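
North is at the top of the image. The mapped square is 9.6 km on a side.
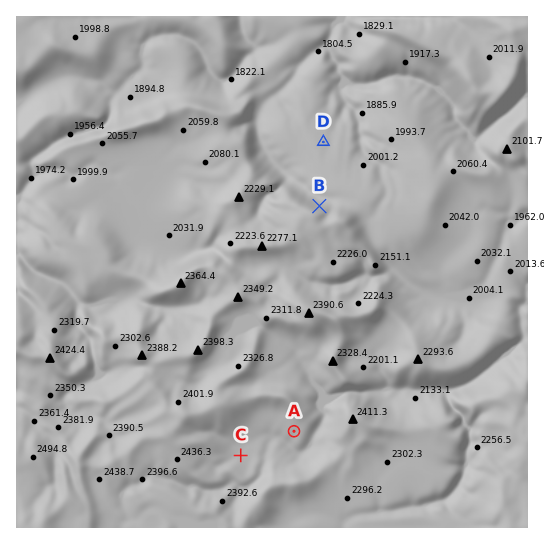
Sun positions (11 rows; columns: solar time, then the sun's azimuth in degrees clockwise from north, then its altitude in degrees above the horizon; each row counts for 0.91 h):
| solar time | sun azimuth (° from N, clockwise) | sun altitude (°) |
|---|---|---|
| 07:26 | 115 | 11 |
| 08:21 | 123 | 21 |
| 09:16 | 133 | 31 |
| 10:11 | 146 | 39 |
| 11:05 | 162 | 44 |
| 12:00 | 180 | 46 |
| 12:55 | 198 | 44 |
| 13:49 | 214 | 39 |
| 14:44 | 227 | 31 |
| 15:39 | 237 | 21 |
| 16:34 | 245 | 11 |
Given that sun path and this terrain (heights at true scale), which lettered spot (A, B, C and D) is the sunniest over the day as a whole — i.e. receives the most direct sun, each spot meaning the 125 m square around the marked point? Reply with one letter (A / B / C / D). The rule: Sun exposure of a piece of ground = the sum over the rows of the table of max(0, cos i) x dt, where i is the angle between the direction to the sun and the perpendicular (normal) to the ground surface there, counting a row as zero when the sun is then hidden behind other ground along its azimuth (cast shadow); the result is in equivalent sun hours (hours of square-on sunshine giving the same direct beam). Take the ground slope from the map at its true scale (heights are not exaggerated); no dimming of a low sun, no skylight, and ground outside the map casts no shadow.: A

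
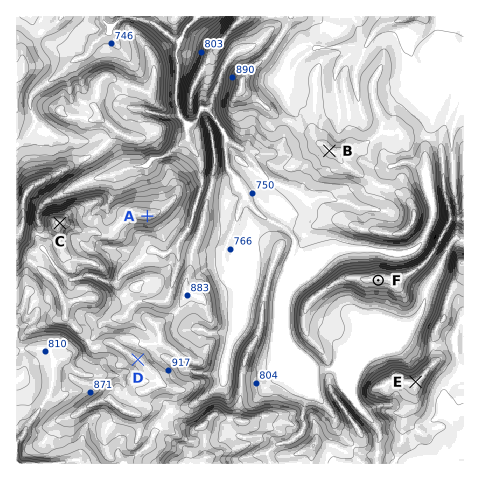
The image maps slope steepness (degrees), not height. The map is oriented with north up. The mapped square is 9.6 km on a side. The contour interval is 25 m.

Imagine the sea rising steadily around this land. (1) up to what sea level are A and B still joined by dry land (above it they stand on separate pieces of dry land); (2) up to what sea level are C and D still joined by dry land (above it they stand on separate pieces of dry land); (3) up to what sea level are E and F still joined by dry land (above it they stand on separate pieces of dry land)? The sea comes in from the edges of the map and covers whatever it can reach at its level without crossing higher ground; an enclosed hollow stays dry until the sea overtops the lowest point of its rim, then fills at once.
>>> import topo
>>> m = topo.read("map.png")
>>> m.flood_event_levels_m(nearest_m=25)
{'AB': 825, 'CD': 925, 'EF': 850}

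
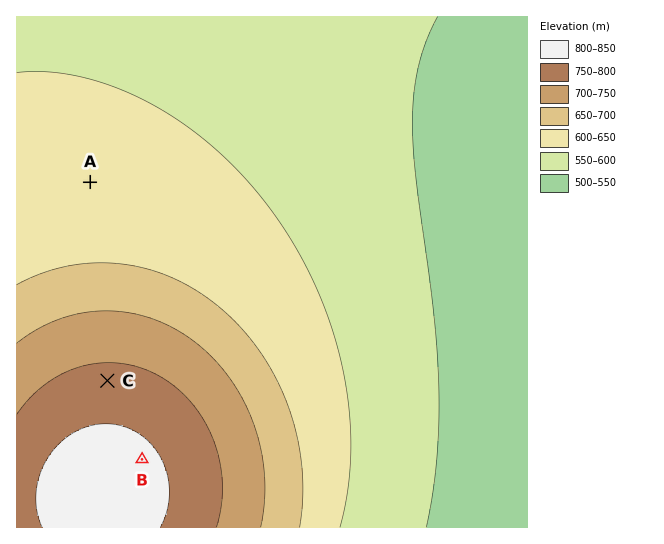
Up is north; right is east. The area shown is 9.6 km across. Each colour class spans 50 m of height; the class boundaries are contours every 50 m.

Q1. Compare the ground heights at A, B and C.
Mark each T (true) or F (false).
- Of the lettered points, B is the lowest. F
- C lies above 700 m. T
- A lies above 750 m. F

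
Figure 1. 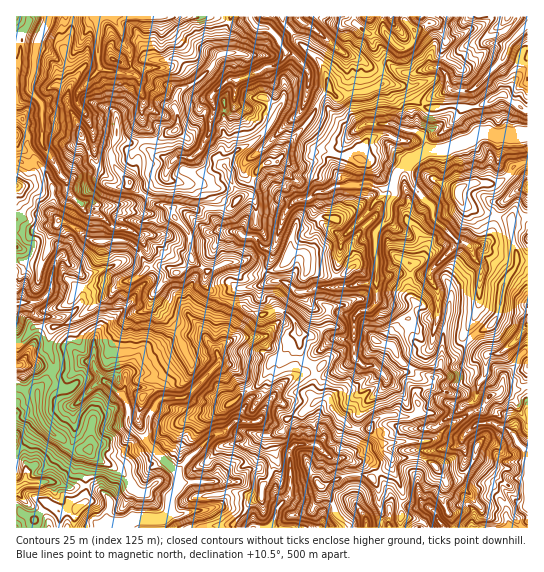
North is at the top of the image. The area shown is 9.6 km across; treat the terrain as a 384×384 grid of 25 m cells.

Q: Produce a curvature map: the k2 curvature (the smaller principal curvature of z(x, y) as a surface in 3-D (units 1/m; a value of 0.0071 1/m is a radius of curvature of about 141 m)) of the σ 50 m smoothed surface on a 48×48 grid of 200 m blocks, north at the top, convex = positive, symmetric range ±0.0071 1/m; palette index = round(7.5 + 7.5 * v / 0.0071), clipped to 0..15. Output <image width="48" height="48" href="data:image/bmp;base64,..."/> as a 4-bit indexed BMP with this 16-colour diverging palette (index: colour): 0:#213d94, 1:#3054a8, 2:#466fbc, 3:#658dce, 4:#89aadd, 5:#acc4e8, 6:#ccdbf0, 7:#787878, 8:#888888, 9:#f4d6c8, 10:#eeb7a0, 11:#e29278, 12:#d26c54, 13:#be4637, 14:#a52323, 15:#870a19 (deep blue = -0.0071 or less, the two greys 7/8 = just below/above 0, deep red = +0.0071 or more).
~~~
<image width="48" height="48" href="data:image/bmp;base64,Qk32BAAAAAAAAHYAAAAoAAAAMAAAADAAAAABAAQAAAAAAIAEAAATCwAAEwsAABAAAAAAAAAAlD0hAKhUMAC8b0YAzo1lAN2qiQDoxKwA8NvMAHh4eACIiIgAyNb0AKC37gB4kuIAVGzSADdGvgAjI6UAGQqHAGllV1VlRDNXd3eEEQISBXoGRXaAVTVWZoZXeHZHVVVCETVmOAhZJnYGVHQglzh1ZUWHd4k1WIY3h1R3eBFVZFJYVGQGVDZmVEdmZWM2h3U0h3d1ZkBnlVVWZYFmhVZldDMzV2VmdlpUIRIjh1B4hYZYV3GHh2VlRFV2dmZ3hzUziGV1RXB3ZXZmZkRpZGZ2hFZnaIdmd2RVF2ZVZXCJUBNVaGZodidkRGdmd4h2djV2QIhnd1AABnZWdDIQElhXUWdohXd4Yzd2dAJFhodWNnd2ZneIYDmHFmeHdXdEJSiHZ2EEM1VmNndoVDIQdwAAJ3d2dYiHFwd3d3gSIYeHVoVHeHeIBGZXRXd2Unh4B0J2VnmAgFNnV2ZWd0d1IAVXVXh2dwiCOWIACHd0JRh4eHZkV0hDeGGYZXh3aHEWNWd4MIZ1d0R3Z3dmNHZnM1FXZVZnZoJlJmd2kgVUd4ZWY0dVBEaHZmVIZARXhkKXZnd3mCJWaId2iEEBeHZWZkVWZmOHdYKHdnd4dyWHhmd1KJB3aGY2Z2QhWHNmZ2N2ZmZnZEI0NHd3YRB6eGVUdWZ3BkdoZmRnZmZnc3VlYleHZpCIZmdidleIcFYjR3ZFeGd3NnZmiCV1Z2B1Z3dRdlaIdVN3dHZiNnZ1Z2d4Z3dzVkUARFaAh2VndiEFd1aFI4dlVnZoVnZFl3eQR4iBd3R4ZUhwWGZ2gGdGOGZDNGEQAAAgeHdhd3N4dnaAljZ4hxV5FlRWdCSIh3dQRGUHl4KId3dwUmUjVWd1ZGd3Y3hYdkiQZndQiHFnd3Z0B2Z1RTZmlUiIhEhodjeAeXeFCTZ2dlVkNXh3ZUd1djZ3IQhniBhgeHaHUAJXdWdVZHd2MBI1hUIQFwdkdANgdSZ4BXhXdnZpd2YBOGd3REVipxaWRZAmAohgSHdmh3ZodxFXZDSFV1iCZ2CVaIgFNJZSiIh1hnZmUQMyJHh3dmaVdlACZ4hxQ2YEaHdCZmdXFHaIhVVmVmVohSZiAFVlQ3BWeWV3ElV3BGh1p2VFZmdlRGSFhTITU1KWeIeHdHZzJVVnZmY5dndzhYdWdViIc1WWV3ZzhZdwdWSHV3YRBYhiSIhmdXiJdVRVVmRih1YFiFKGZld1UId3IndlZ2eHYmRERVV0ZlcHZ4B4ZmZ2kFZncydmd1SIR4Y3VERFVVcFV1F4VDd4ZwhndzNnd3MCIQJTd1VVVJYHdwVoYWInVgZHZ4MHdWZVVXWXR2ZVaGgGYSeIgjeHZQYCRXgVY3Z3aHZ4eHeFeEBCcHd3cVZWQgkJmElgdoaHZ3ZTRDaIZmGHZgZ3gWZ4eEAHhkhwaGd3l3d3AzBoZHFXZ1AgAWZUWIUgBHmAd2d2dTRWCZQWd4JnVpBYN0RGZnRoYAYDeGZFU1YxaHdCZ3JUc3CHF4aGVoh5eGA3hxNXN4ZGVHeCaHRIhVF1N4Vmd2Z3VwaYUGZWV1hThUQ0F4YneENjaHV3d3ZmMRVkB4WFgzlVZXdXUXk0eGVTMzM0VEVTFXYCd4hTYJRpZEZ0ZQ=="/>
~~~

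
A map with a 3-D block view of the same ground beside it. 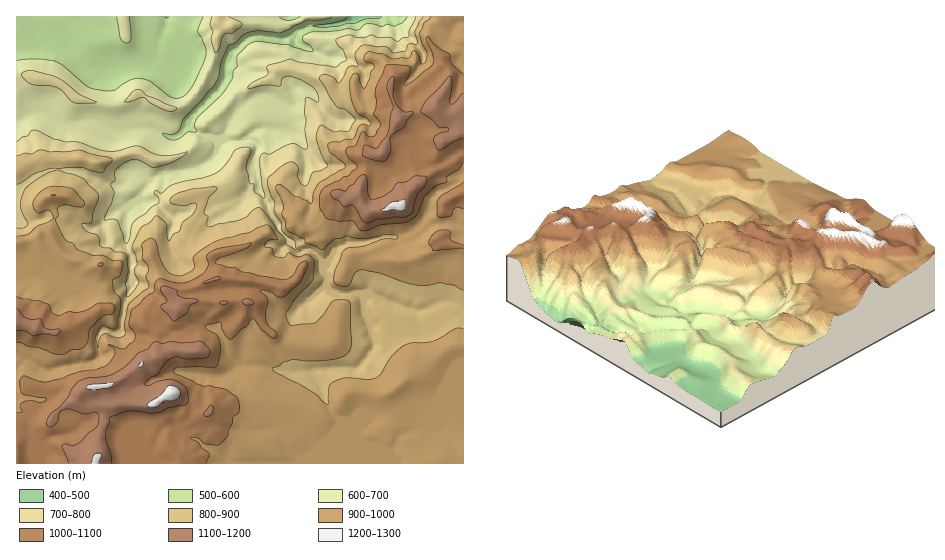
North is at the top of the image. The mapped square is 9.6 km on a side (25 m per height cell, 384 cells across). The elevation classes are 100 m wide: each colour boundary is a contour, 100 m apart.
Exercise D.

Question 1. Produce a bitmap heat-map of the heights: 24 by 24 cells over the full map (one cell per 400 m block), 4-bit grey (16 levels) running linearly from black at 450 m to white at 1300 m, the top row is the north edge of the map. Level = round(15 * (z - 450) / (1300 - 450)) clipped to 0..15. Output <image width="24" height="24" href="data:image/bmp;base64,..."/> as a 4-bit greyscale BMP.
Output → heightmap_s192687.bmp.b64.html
<image width="24" height="24" href="data:image/bmp;base64,Qk2WAQAAAAAAAHYAAAAoAAAAGAAAABgAAAABAAQAAAAAACABAAATCwAAEwsAABAAAAAAAAAAAAAAABEREQAiIiIAMzMzAERERABVVVUAZmZmAHd3dwCIiIgAmZmZAKqqqgC7u7sAzMzMAN3d3QDu7u4A////AKq826q6mZmIiIiJmaq7yqqqqpmYiIiIiKu7y7urupmZiIiIiKq8zM3bupmYiZmYiKqrzcy6mZiIiIiZmJmZmsy7qYiIiHiZmKqqmavMuZmZmHeIicu6mLu6qqqIiHd3eKqZqKvLu7qHiHd3d5mZl3q7u6qoeHeIiJmZmHiIqpmZeIiZmZmYdnh3mph3eImZqXmHVWdnd4h5mZmZmXiHVEVmZmaJq83KmmiXZERmZlaHrMvMqmZmZERERkZ2ebu7umZnZVRENEVVaby7ulVEMzMzMzRFd6u7vDMzMzMzQ0REVorLzENEREQzNEREV5q7zERDIjIjM0RFZ4q6uzMiIiIiQjRURXmZqiIiIiIiQzMjRWZXmSIiIyESRUMyIiM2mQ=="/>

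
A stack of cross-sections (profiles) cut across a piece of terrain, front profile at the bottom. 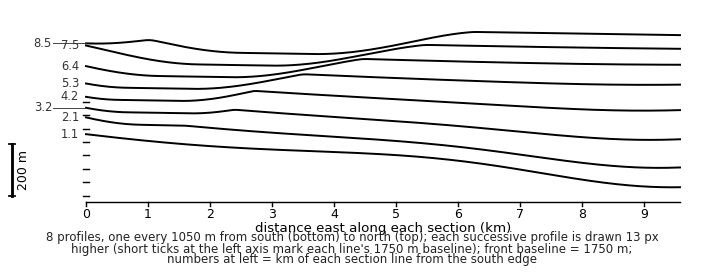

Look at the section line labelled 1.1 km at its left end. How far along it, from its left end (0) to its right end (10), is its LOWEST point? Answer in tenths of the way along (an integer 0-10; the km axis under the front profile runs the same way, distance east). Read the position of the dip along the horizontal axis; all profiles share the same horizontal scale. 10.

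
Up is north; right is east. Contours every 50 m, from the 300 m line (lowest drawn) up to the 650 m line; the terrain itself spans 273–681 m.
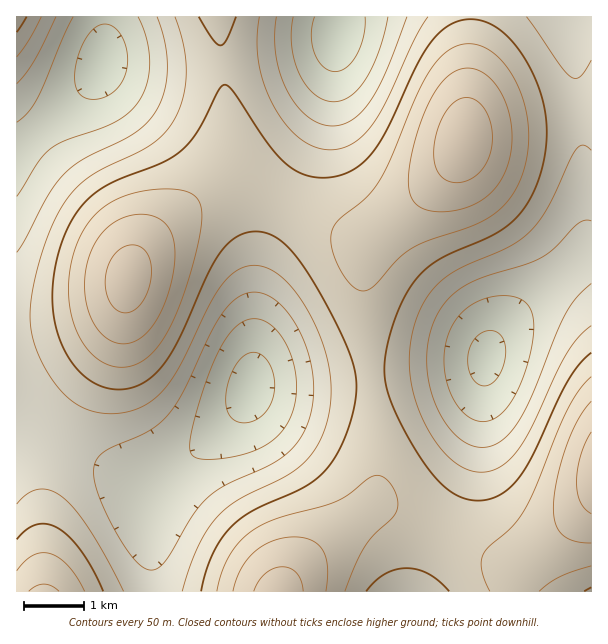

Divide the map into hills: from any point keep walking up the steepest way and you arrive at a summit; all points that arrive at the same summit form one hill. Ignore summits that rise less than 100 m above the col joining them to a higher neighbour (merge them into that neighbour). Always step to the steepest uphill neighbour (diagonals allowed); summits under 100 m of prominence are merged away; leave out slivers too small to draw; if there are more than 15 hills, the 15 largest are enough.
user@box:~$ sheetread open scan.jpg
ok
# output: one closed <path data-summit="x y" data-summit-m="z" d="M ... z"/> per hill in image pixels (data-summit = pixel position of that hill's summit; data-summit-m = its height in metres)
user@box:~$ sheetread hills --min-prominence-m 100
<path data-summit="464 140" data-summit-m="681" d="M591 16l-487 1-1 45 38 5 62 0 66-7 43-10 18-7 7-5-6 48-11 37-12 27-36 68-12 39-4 31-4 98 21-2 42 0 57-5 83-9 27-6 18-34 30-29 31-25 18-18 5-4 8 0z"/><path data-summit="128 279" data-summit-m="671" d="M336 37l-6 6-18 7-25 6-65 10-81 1-39-5-5 13-11 14-70 63 1 281 13 0 24 7 101 50 15-16 43-36 23-24 14-21 3-15 3-90 9-49 7-21 36-68 12-27 11-37z"/><path data-summit="278 591" data-summit-m="672" d="M485 361l-12 6-71 9-87 8-61 1-4 4-4 13-10 12-23 24-43 36-13 12-6 11-1 43 2 51 264 1 10-26 31-62 15-39 9-45z"/><path data-summit="591 473" data-summit-m="678" d="M591 254l-7 0-5 4-18 18-31 25-30 29-7 11-7 19-5 60-9 45-15 39-31 62-9 26 175-1z"/><path data-summit="44 591" data-summit-m="609" d="M30 433l-14 1 0 157 136 1-2-86 4-15-89-46z"/><path data-summit="17 17" data-summit-m="530" d="M104 16l-88 1 1 134 54-47 26-29 6-13 1-11z"/>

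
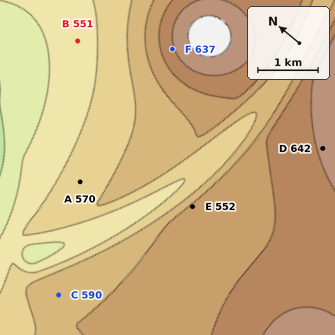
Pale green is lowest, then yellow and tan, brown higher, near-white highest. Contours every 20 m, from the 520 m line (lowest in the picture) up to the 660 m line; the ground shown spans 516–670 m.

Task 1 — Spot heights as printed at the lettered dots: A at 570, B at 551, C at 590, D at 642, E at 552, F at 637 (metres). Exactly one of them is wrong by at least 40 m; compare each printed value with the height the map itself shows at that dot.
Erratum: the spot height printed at E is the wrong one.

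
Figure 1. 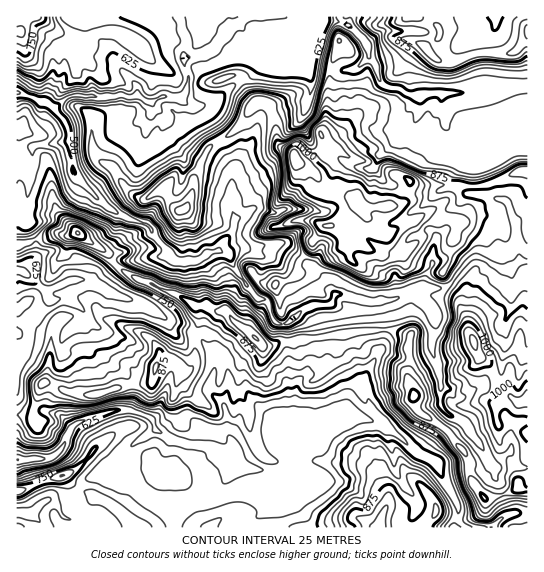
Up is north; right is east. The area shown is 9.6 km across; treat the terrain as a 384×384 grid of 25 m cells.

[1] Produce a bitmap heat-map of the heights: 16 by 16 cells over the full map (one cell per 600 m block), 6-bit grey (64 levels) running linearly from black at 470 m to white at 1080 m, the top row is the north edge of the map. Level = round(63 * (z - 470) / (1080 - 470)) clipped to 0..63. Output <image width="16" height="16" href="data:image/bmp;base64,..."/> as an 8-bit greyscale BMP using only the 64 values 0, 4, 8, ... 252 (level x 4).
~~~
<image width="16" height="16" href="data:image/bmp;base64,Qk02BQAAAAAAADYEAAAoAAAAEAAAABAAAAABAAgAAAAAAAABAAATCwAAEwsAAAABAAAAAAAAAAAAAAEBAQACAgIAAwMDAAQEBAAFBQUABgYGAAcHBwAICAgACQkJAAoKCgALCwsADAwMAA0NDQAODg4ADw8PABAQEAAREREAEhISABMTEwAUFBQAFRUVABYWFgAXFxcAGBgYABkZGQAaGhoAGxsbABwcHAAdHR0AHh4eAB8fHwAgICAAISEhACIiIgAjIyMAJCQkACUlJQAmJiYAJycnACgoKAApKSkAKioqACsrKwAsLCwALS0tAC4uLgAvLy8AMDAwADExMQAyMjIAMzMzADQ0NAA1NTUANjY2ADc3NwA4ODgAOTk5ADo6OgA7OzsAPDw8AD09PQA+Pj4APz8/AEBAQABBQUEAQkJCAENDQwBEREQARUVFAEZGRgBHR0cASEhIAElJSQBKSkoAS0tLAExMTABNTU0ATk5OAE9PTwBQUFAAUVFRAFJSUgBTU1MAVFRUAFVVVQBWVlYAV1dXAFhYWABZWVkAWlpaAFtbWwBcXFwAXV1dAF5eXgBfX18AYGBgAGFhYQBiYmIAY2NjAGRkZABlZWUAZmZmAGdnZwBoaGgAaWlpAGpqagBra2sAbGxsAG1tbQBubm4Ab29vAHBwcABxcXEAcnJyAHNzcwB0dHQAdXV1AHZ2dgB3d3cAeHh4AHl5eQB6enoAe3t7AHx8fAB9fX0Afn5+AH9/fwCAgIAAgYGBAIKCggCDg4MAhISEAIWFhQCGhoYAh4eHAIiIiACJiYkAioqKAIuLiwCMjIwAjY2NAI6OjgCPj48AkJCQAJGRkQCSkpIAk5OTAJSUlACVlZUAlpaWAJeXlwCYmJgAmZmZAJqamgCbm5sAnJycAJ2dnQCenp4An5+fAKCgoAChoaEAoqKiAKOjowCkpKQApaWlAKampgCnp6cAqKioAKmpqQCqqqoAq6urAKysrACtra0Arq6uAK+vrwCwsLAAsbGxALKysgCzs7MAtLS0ALW1tQC2trYAt7e3ALi4uAC5ubkAurq6ALu7uwC8vLwAvb29AL6+vgC/v78AwMDAAMHBwQDCwsIAw8PDAMTExADFxcUAxsbGAMfHxwDIyMgAycnJAMrKygDLy8sAzMzMAM3NzQDOzs4Az8/PANDQ0ADR0dEA0tLSANPT0wDU1NQA1dXVANbW1gDX19cA2NjYANnZ2QDa2toA29vbANzc3ADd3d0A3t7eAN/f3wDg4OAA4eHhAOLi4gDj4+MA5OTkAOXl5QDm5uYA5+fnAOjo6ADp6ekA6urqAOvr6wDs7OwA7e3tAO7u7gDv7+8A8PDwAPHx8QDy8vIA8/PzAPT09AD19fUA9vb2APf39wD4+PgA+fn5APr6+gD7+/sA/Pz8AP39/QD+/v4A////AFhgaGhgYGRgYHCgtKiUsLBgcGBcYFxUWFhcgJyYiMjQQEBoXFhYVGBcXHiAeKS8zHBcVFhgbGhoXFxgdLi4yNx0iJCQnJB8hHx8cJTMrNDYWGx0hJyQiKyclJCUsLDgwFRcYGxskKyceISQkJikyLBITFRsgHx4dJCAiJSMnKiYTGh8bEA8RGSArNjQuKyYlEiAZEBYeFBonNDg4My8rKA8PCRchIhYYLTc4NjQsKSkNCBESFBwaHDM1MComIiAlDAYRDg0RGiAjKyojICAgIAYJDAsLDRIdGRwkIR4eHiAWEhIQEQ0QEA8WHR4nKycnHhUSEg8ODQ4PERskLS0rLQ="/>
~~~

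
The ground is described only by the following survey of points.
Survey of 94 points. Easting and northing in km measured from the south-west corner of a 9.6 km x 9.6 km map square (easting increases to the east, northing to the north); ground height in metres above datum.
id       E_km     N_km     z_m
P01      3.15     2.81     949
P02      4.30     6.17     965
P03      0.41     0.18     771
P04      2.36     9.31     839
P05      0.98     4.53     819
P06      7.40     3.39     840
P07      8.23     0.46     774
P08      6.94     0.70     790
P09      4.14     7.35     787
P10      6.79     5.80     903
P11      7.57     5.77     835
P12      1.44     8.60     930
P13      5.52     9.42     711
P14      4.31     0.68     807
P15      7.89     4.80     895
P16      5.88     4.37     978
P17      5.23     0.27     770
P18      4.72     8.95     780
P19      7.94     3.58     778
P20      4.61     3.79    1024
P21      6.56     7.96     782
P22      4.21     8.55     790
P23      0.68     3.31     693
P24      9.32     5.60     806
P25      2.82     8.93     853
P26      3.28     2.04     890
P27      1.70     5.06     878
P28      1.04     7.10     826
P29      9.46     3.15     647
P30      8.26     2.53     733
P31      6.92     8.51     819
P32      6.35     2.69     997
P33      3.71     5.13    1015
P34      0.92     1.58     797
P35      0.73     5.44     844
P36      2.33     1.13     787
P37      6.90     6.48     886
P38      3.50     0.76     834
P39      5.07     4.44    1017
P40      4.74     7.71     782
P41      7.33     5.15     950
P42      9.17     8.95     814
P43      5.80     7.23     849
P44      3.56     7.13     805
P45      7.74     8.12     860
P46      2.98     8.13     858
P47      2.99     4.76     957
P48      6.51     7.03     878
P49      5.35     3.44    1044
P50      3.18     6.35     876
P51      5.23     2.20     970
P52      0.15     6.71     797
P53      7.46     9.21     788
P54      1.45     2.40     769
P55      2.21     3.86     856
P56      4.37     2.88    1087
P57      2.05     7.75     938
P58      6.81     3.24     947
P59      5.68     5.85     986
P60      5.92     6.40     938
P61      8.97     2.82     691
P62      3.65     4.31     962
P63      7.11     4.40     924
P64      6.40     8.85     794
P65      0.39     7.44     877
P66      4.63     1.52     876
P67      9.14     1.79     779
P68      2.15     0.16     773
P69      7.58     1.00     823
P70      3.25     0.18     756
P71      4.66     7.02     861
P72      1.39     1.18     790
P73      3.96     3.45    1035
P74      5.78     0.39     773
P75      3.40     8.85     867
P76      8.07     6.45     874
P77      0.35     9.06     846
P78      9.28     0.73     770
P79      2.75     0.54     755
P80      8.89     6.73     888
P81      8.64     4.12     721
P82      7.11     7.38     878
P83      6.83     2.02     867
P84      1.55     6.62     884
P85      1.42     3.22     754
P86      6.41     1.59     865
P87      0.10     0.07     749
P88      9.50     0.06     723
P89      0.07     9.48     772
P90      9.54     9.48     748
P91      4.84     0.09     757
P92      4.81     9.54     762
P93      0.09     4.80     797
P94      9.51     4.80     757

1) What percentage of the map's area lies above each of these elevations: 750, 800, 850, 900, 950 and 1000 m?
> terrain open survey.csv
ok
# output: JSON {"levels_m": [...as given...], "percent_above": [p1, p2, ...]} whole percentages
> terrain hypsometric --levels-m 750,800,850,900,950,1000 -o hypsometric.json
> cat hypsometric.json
{"levels_m": [750, 800, 850, 900, 950, 1000], "percent_above": [91, 69, 50, 28, 17, 8]}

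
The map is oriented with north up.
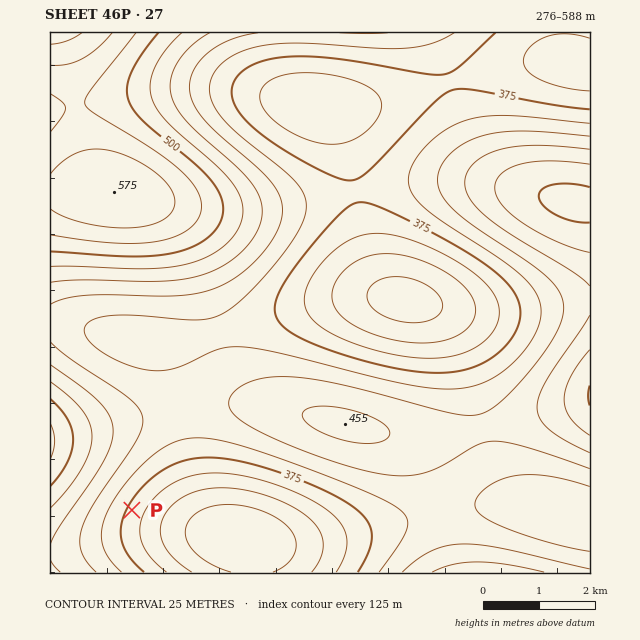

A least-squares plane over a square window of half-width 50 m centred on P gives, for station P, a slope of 5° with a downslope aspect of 116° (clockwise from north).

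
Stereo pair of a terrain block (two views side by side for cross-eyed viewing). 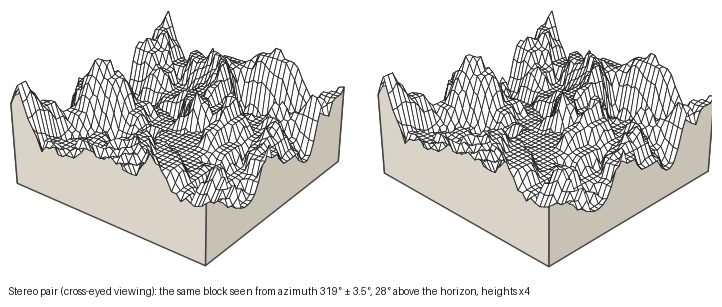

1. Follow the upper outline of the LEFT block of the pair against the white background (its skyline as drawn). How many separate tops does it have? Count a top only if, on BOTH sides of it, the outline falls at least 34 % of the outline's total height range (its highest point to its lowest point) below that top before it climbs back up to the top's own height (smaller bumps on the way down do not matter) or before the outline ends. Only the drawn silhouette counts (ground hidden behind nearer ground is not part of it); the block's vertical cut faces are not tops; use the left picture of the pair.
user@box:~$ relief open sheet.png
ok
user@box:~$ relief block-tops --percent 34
1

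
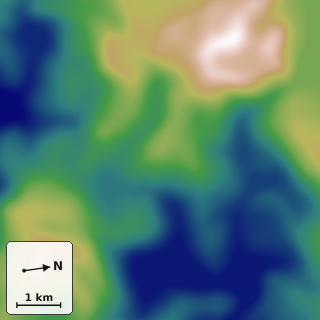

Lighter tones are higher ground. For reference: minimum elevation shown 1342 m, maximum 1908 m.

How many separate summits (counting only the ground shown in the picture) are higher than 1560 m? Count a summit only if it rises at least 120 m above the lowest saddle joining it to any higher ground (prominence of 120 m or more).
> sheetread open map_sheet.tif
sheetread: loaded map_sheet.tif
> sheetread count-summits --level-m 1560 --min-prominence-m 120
1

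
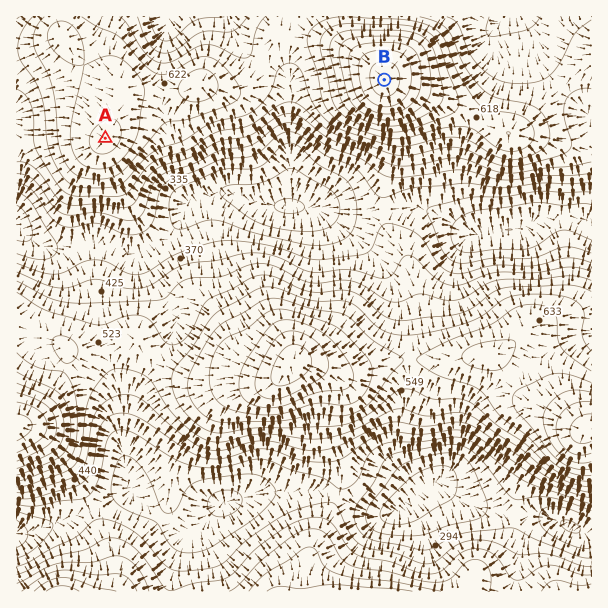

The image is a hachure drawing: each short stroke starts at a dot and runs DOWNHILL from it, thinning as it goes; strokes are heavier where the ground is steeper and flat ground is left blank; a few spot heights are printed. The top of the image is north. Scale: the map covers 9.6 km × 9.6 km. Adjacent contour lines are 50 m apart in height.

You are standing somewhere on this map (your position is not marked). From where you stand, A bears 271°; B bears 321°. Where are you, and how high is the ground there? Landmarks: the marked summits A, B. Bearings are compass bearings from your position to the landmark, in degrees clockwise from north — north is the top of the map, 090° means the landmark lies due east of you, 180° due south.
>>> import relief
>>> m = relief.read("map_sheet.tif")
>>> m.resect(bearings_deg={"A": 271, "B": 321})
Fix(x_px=436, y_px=144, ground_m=520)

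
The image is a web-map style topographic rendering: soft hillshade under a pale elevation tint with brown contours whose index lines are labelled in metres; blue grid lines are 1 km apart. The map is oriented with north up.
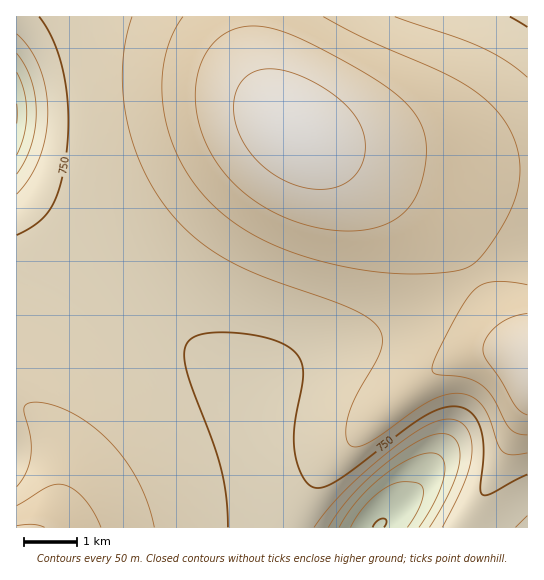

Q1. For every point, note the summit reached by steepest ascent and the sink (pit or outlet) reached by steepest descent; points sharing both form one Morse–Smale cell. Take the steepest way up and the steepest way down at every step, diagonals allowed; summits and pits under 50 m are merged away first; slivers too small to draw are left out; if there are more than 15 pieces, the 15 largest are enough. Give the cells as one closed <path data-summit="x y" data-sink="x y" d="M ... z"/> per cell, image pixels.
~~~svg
<path data-summit="295 130" data-sink="17 114" d="M250 16l-234 1 0 173 32 29 62 65 12 9 37-40 66-66 48-44 16-12 6-2-20-22-14-25-8-28z"/><path data-summit="527 362" data-sink="379 526" d="M475 276l-74 48-28 12-75 25-29 16-12 12-1 38 7 43 12 39 6 13 6 6 241-1 0-176-17-16-8-10z"/><path data-summit="295 130" data-sink="379 526" d="M295 129l-6 2-16 12-48 44-66 66-36 40 4 6 31 24 83 54 14 15 14-15 10-6 39-18 77-26 80-50-20-36-28-29z"/><path data-summit="295 130" data-sink="527 17" d="M527 16l-276 0 0 18 4 27 6 21 11 21 15 19 27 21 113 69 24 23 26 41 20-11 31-10z"/><path data-summit="27 527" data-sink="379 526" d="M122 293l-41 56-24 45-5 16 0 19 5 14 1 9-3-11-10-16-15-16-9-5-5 1 0 122 270 1-11-19-12-39-7-43-1-37-14-13-83-54z"/><path data-summit="27 527" data-sink="17 114" d="M17 191l-1 212 14 6 15 16 12 23 0-5-5-14 0-19 5-16 24-45 20-30 20-24 0-2-11-9-54-57z"/><path data-summit="527 362" data-sink="527 17" d="M527 256l-30 9-21 12 27 48 8 10 16 16z"/>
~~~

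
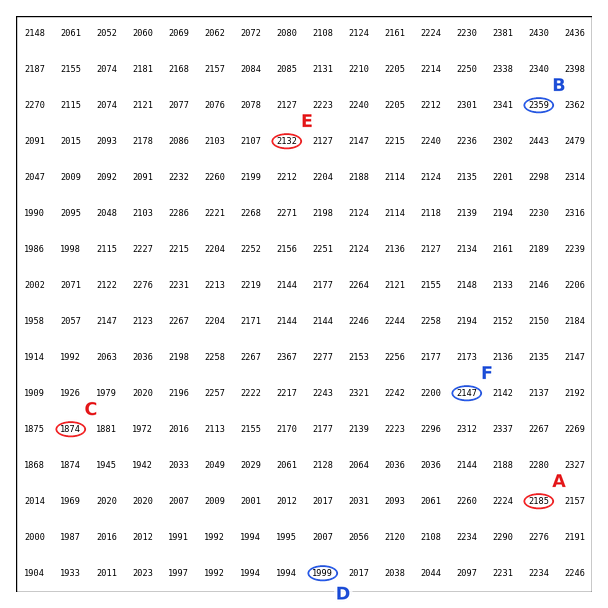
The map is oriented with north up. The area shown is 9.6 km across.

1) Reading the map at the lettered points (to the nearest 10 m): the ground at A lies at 2190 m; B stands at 2360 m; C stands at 1870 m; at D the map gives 2000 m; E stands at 2130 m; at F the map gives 2150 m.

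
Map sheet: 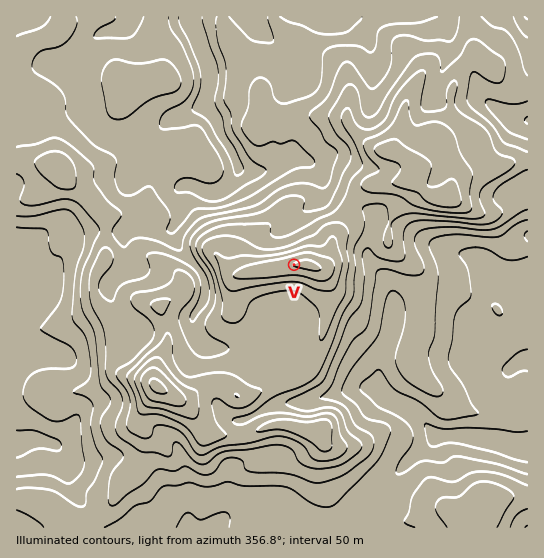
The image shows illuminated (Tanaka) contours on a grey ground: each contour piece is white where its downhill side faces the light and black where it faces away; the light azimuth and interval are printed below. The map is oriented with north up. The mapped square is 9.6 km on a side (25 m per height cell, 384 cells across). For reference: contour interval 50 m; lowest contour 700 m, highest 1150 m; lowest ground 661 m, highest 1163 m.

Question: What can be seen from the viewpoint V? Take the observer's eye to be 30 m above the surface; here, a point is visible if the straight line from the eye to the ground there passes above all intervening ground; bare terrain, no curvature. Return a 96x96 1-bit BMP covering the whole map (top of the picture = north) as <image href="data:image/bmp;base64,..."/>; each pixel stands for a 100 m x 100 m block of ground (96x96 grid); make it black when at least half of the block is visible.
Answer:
<image width="96" height="96" href="data:image/bmp;base64,Qk2+BAAAAAAAAD4AAAAoAAAAYAAAAGAAAAABAAEAAAAAAIAEAAATCwAAEwsAAAIAAAAAAAAA////AAAAAAAAAAAAAAAAAAP/4AAAAAAAAAAAAAP/8QAAAAAAAAAAAAP//4AAAAAAAAAAAAP//8AAAAAAAAAAAAP//+AAAAAAAAAAAAP///gAAAAAAAAAAAH///8AAAAAAAAAAAH///8AAAAAAAAAAAH///8AAAAAAAAAAAD///8AAAAAAAAAAAD///8AAAAAAAAAAAD///8AAAAAAAAAAAB///8AAAAAAAAAAAA///8AAAAAAAAAAAAf//8AAAAAAAAAH8GP//gAAAAAAAAAD/n/4AAAAAAAHHAAD///gAAAAAAAPB4H7//+AAAAAAAAOA/////+AA8AAAAAOAf/////A/8AAAAAeAD/////z/8AAAAA8AAAPA////8AAAAB8AAAAAH///8AAAAH8HgAAAH///8AAAAf8P4AAAH///8AAAA///+AAAP///8AAAB////wAAP///8AAAB////8AAP///8AAAD////+AAP///8AAAD/////AAP//8AAAAB/////gAP/+AAAAAB/////gAH+AAAAAAB/////gAH8AAAAAAAfw///wAD8AAAAAAAPgP//wABwAAAAAAAPgf//wAAAAAAAAAAPA///4AAAAAAAAAAfB///4AAAAAAAAAAeB///4AAAAAAAAAAeAf//4AAAAAAAAAA+Af//8AAAAAAAAAD8AP//8AAAAAAAAAAAAP//8AAAAAAAAAAAAP//4AAAAAAAAgAAAH//wAAAAAAAAwAAAH/vgAAAAAAAA4AAAH//gAAAAAAAAcAAAH//gAAAAAAAAOAAA///AAAAAAAAAOAAB//+AAAAAAAAAOAAB/8AAAAAAAAAAMAAD/+AAAAAAAAAAMAAB///MAAAAAAAAAAAA///8AAAAAAAAAAAAf//8AAAAADgAIAAAP//8AYAA8D4AOAAAB//+B///4D+AfgAAAP//j///gD/A/+AAAD/////+AD/B//gAAB/////4AD////gAAA/////wAD////wAAAP////gACH///8AAAH////gAAD/////AAH///3wAAD/////wAP/+fjwAAD/////4AP/8PhwAAD//////4f///hgAAB///////////ggAAB///////////AAAAA//////////8AAAAA//////////gAAAAB/////////8AAAAAD/////////4AAAAAP/////////wAAAAB////4P////gAAAAD////8P////gAAAAD////+P////gAAAAD//////////AAAAAD////////4HAGAAAD////////4HAGAAAB/////+f/8HAGAAAB/////+P/+PACAAAB/////8P//fACAAAD/////8f///ADAAAD/////8f///ADAAAD//n//+////ADgAAD/+H///////AHgAAD/+D//////+APgAAD/+B//////4APAAAD/+AP/////gAfAAAA/+AH////+AAcAAAAP/AD////+AAYAAAAB/4B////8AAAAAAAA//B////gAAAAAAAAf/B////AAAAAAAA="/>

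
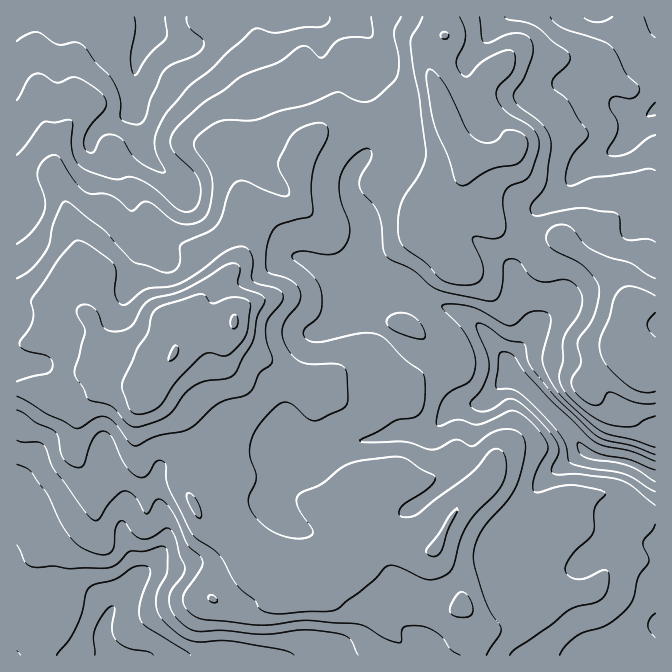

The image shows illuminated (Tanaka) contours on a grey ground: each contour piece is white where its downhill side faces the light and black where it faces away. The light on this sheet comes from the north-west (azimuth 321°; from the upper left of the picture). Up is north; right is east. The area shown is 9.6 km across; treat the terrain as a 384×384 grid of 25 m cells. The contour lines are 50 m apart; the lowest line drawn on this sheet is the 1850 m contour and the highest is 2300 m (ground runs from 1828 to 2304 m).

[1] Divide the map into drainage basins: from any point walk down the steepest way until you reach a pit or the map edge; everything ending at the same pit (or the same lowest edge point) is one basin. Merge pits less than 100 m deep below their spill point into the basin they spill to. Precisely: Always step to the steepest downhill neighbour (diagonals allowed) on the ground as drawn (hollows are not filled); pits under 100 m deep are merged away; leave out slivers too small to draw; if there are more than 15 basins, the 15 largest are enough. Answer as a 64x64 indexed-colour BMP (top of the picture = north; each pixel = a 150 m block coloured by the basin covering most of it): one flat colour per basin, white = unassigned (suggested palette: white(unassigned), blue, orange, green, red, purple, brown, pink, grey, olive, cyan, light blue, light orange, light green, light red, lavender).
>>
<image width="64" height="64" href="data:image/bmp;base64,Qk12CAAAAAAAAHYAAAAoAAAAQAAAAEAAAAABAAQAAAAAAAAIAAATCwAAEwsAABAAAAAAAAAA////ALR3HwAOf/8ALKAsACgn1gC9Z5QAS1aMAMJ34wB/f38AIr28AM++FwDox64AeLv/AIrfmACWmP8A1bDFADMzMzMzMzMzMzMzMzMzMzMzMzMzMzMzERERERERERERMzMzMzMzMzMzMzMzMzMzMzMzMzMzMzMREREREREREREzMzMzMzMzMzMzMzMzMzMzMzMzMzMzMxERERERERERETMzMzMzMzMzMzMzMzMzMzMzMzMzMzMzERERERERERERMzMzMzMzMzMzMzMzMzMzMzMzMzMzMzEREREREREREREzMzMzMzMzMzMzMzMzMzMzMzMzMzMzMRERERERERERETMzMzMzMzMzMzMzMzMyIiMzMzMzMzMRERERERERERERMzMzMzMzMzMzMzMzMyIiIiMzMzMzMxEREREREREREREzMzMzMzMzMzMzMzMREiIiERMzMzMxERERERERERERETMzMzMzMzMzMzMzMREREiERETMzMxERERERERERERERMzMzMzMzMzMzMzMRERERERERETETEREREREREREREREzMzMzMzMzMzMzMRERERERERERERERERERERERERERETMzMzMzMzMzMzMRERERERERERERERERERERERERERERMzMzMzMzMzMzMREREREREREREREREREREREREREREREzMzMzMzMzMzMRERERERERERERERERERERERERERERETMzMzMzMzMzMxERERERERERERERERERERERERERERERMzMzMzMzMzMxEREREREREREREREREREREREREREREREzMzMzMzMzMzMRERERERERERERERERERERERERERERETMzMzMzMzMzMzERERERERERERERERERERERERERERERMzMzMzMzMzMzMREREREREREREREREREREREREREREREzMzMzMzMzMzMxERERERERERERERERERERERERERERETMzMzMzMzMzMzERERERERERERERERERERERERERERERMzMzMzMzMzMzMREREREREREREREREREREREREREREREzMzMzMzMzMzMRERERERERERERERERERERERERERERETMzMzMzMzMzMRERERERERERERERERERERERERERERERMzMiIzMzMzMREREREREREREREREREREREREREREREREzIiIiMzMzERERERERERERERERERERERERERERERERESIiIiIiIiIRERERERERERERERERERERERERERERERERIiIiIiIiIhERERERERERERERERERERERERERERERESIiIiIiIiIiIRERERERERERERERERERERERERERERESIiIiIiIiIiIiERERERERERERERERERERERERERERERIiIiIiIiIiIiIREREREREREREREREREREREREREREREiIiIiIiIiIiIhERERERERERERERERERERERERERERESIiIiIiIiIiIiERERERERERERERERERERERERERERERIiIiIiIiIiIiIhEREREREREREREREREREREREREREREiIiIiIiIiIiIiIREREREREREREREREREREREREREREURCIiIiIiIiIiIiIRERERERERERERERERERERERERERREIiIiIiIiIiIiIiERERERERERERERERERERERERERREQiIiIiIiIiIiIiIhERERERERERERERERERERERERRERCIiIiIiIiIiIiIiERERERERERERERERERERERERREREIiIiIiIiIiIiIiIhEREREREREREREREREREREUREREQiIiIiIiIiIiIiIiEREREREREREREREREREREURERERCIiIiIiIiIiIiIiIRERERERERERERERERREREREREREIiIiIiIiIiIiIiIiEREREREREREREREUREREREREREQiIiIiIiIiIiIiIiIiEREREREREREREURERERERERERCIiIiIiIiIiIiIiIiIiIRERERERERERREREREREREREIiIiIiIiIiIiIiIiIiIhERERERERERREREREREREREQiIiIiIiIiIiIiIiIiIiERERERERERFERERERERERERCIiIiIiIiIiIiIiIiIiEREREREREREUREREREREREREIiIiIiIiIiIiIiIiIiIRERERERERERREREREREREREQiIiIiIiIiIiIiIiIiIiERERERERERFERERERERERERCIiIiIiIiIiIiIiIiIiIRERERERERFEREREREREREREIiIiIiIiIiIiIiIiIiIiIRERERERFEREREREREREREQiIiIiIiIiIiIiIiIiIiIiIhEREREURERERERERERERCIiIiIiIiIiIiIiIiIiIiIiIiIiIRREREREREREREREIiIiIiIiIiIiIiIiIiIiIiIiIiIiREREREREREREREQiIiIiIiIiIiIiIiIiIiIiIiIiIiJERERERERERERERCIiIiIiIiIiIiIiIiIiIiIiIiIiIkREREREREREREREIiIiIiIiIiIiIiIiIiIiIiIiIiIkREREREREREREREQiIiIiIiIiIiIiIiIiIiIiIiIiIiRERERERERERERERCIiIiIiIiIiIiIiIiIiIiIiIiIiIkREREREREREREREIiIiIiIiIiIiIiIiIiIiIiIiIiIiREREREREREREREQiIiIiIiIiIiIiIiIiIiIiIiIiIiIkRERERERERERERCIiIiIiIiIiIiIiIiIiIiIiIiIiIiRERERERERERERE"/>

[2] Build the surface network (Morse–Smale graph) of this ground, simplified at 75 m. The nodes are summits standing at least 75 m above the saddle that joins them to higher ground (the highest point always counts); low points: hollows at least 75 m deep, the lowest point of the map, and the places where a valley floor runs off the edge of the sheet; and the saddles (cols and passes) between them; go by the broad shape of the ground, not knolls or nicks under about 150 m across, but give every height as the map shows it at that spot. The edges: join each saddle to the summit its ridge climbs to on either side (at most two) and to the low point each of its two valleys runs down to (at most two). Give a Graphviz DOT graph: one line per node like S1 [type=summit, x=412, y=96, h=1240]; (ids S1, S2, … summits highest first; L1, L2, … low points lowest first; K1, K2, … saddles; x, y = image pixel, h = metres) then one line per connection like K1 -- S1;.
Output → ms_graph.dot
graph terrain {
  S1 [type=summit, x=234, y=322, h=2304];
  S2 [type=summit, x=465, y=153, h=2188];
  S3 [type=summit, x=630, y=363, h=2185];
  L1 [type=low, x=152, y=22, h=1828];
  L2 [type=low, x=112, y=655, h=1829];
  L3 [type=low, x=655, y=477, h=1839];
  L4 [type=low, x=655, y=17, h=1884];
  K1 [type=saddle, x=527, y=238, h=2070];
  K2 [type=saddle, x=475, y=655, h=2062];
  K3 [type=saddle, x=377, y=115, h=2055];
  K4 [type=saddle, x=539, y=400, h=1870];
  K1 -- S3;
  K1 -- S2;
  K1 -- L3;
  K1 -- L4;
  K2 -- S1;
  K2 -- L2;
  K2 -- L3;
  K3 -- S1;
  K3 -- S2;
  K3 -- L1;
  K3 -- L3;
  K4 -- S1;
  K4 -- S3;
  K4 -- L3;
}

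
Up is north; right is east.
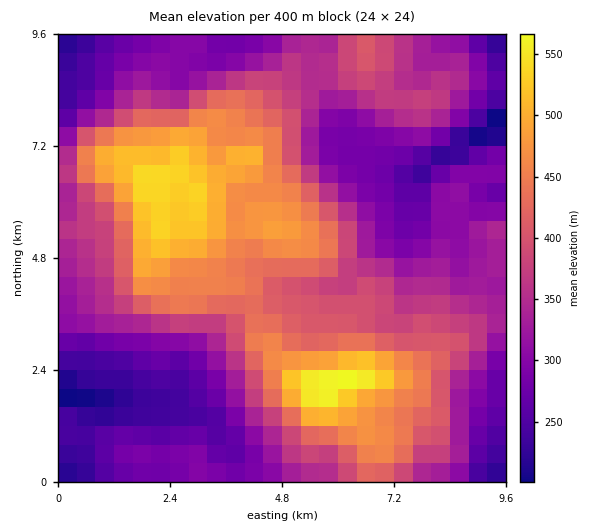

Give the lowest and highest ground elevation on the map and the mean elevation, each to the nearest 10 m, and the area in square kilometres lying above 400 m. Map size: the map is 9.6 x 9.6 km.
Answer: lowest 170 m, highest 580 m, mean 360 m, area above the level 31.3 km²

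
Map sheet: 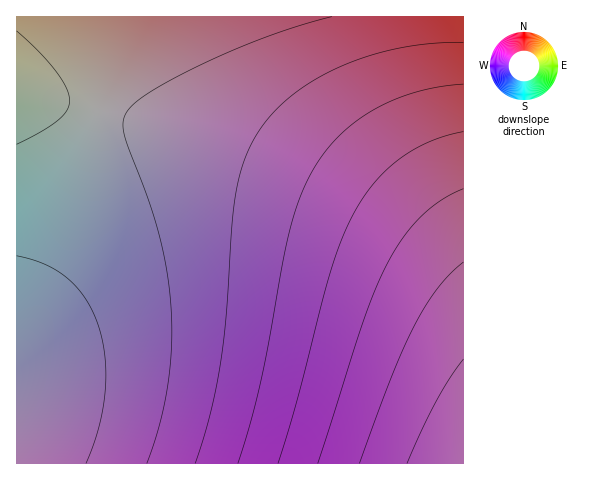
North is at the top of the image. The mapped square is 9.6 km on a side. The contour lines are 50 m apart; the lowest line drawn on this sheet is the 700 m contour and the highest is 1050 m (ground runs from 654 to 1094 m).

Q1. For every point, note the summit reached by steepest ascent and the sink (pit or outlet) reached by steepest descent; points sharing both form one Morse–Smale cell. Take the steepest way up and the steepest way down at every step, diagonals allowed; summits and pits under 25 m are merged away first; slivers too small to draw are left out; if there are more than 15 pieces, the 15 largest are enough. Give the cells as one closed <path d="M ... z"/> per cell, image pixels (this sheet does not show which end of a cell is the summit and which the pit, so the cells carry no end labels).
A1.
<path d="M18 93l-2 1 1 370 447-1 0-170-33-33-26-20-45-29-52-27-39-18-62-23-48-15z"/><path d="M444 16l-427 0-1 76 106 26 49 14 56 18 66 27 58 29 54 34 34 27 24 25 1-130-15-68z"/><path d="M463 16l-19 1 1 45 4 32 14 68z"/>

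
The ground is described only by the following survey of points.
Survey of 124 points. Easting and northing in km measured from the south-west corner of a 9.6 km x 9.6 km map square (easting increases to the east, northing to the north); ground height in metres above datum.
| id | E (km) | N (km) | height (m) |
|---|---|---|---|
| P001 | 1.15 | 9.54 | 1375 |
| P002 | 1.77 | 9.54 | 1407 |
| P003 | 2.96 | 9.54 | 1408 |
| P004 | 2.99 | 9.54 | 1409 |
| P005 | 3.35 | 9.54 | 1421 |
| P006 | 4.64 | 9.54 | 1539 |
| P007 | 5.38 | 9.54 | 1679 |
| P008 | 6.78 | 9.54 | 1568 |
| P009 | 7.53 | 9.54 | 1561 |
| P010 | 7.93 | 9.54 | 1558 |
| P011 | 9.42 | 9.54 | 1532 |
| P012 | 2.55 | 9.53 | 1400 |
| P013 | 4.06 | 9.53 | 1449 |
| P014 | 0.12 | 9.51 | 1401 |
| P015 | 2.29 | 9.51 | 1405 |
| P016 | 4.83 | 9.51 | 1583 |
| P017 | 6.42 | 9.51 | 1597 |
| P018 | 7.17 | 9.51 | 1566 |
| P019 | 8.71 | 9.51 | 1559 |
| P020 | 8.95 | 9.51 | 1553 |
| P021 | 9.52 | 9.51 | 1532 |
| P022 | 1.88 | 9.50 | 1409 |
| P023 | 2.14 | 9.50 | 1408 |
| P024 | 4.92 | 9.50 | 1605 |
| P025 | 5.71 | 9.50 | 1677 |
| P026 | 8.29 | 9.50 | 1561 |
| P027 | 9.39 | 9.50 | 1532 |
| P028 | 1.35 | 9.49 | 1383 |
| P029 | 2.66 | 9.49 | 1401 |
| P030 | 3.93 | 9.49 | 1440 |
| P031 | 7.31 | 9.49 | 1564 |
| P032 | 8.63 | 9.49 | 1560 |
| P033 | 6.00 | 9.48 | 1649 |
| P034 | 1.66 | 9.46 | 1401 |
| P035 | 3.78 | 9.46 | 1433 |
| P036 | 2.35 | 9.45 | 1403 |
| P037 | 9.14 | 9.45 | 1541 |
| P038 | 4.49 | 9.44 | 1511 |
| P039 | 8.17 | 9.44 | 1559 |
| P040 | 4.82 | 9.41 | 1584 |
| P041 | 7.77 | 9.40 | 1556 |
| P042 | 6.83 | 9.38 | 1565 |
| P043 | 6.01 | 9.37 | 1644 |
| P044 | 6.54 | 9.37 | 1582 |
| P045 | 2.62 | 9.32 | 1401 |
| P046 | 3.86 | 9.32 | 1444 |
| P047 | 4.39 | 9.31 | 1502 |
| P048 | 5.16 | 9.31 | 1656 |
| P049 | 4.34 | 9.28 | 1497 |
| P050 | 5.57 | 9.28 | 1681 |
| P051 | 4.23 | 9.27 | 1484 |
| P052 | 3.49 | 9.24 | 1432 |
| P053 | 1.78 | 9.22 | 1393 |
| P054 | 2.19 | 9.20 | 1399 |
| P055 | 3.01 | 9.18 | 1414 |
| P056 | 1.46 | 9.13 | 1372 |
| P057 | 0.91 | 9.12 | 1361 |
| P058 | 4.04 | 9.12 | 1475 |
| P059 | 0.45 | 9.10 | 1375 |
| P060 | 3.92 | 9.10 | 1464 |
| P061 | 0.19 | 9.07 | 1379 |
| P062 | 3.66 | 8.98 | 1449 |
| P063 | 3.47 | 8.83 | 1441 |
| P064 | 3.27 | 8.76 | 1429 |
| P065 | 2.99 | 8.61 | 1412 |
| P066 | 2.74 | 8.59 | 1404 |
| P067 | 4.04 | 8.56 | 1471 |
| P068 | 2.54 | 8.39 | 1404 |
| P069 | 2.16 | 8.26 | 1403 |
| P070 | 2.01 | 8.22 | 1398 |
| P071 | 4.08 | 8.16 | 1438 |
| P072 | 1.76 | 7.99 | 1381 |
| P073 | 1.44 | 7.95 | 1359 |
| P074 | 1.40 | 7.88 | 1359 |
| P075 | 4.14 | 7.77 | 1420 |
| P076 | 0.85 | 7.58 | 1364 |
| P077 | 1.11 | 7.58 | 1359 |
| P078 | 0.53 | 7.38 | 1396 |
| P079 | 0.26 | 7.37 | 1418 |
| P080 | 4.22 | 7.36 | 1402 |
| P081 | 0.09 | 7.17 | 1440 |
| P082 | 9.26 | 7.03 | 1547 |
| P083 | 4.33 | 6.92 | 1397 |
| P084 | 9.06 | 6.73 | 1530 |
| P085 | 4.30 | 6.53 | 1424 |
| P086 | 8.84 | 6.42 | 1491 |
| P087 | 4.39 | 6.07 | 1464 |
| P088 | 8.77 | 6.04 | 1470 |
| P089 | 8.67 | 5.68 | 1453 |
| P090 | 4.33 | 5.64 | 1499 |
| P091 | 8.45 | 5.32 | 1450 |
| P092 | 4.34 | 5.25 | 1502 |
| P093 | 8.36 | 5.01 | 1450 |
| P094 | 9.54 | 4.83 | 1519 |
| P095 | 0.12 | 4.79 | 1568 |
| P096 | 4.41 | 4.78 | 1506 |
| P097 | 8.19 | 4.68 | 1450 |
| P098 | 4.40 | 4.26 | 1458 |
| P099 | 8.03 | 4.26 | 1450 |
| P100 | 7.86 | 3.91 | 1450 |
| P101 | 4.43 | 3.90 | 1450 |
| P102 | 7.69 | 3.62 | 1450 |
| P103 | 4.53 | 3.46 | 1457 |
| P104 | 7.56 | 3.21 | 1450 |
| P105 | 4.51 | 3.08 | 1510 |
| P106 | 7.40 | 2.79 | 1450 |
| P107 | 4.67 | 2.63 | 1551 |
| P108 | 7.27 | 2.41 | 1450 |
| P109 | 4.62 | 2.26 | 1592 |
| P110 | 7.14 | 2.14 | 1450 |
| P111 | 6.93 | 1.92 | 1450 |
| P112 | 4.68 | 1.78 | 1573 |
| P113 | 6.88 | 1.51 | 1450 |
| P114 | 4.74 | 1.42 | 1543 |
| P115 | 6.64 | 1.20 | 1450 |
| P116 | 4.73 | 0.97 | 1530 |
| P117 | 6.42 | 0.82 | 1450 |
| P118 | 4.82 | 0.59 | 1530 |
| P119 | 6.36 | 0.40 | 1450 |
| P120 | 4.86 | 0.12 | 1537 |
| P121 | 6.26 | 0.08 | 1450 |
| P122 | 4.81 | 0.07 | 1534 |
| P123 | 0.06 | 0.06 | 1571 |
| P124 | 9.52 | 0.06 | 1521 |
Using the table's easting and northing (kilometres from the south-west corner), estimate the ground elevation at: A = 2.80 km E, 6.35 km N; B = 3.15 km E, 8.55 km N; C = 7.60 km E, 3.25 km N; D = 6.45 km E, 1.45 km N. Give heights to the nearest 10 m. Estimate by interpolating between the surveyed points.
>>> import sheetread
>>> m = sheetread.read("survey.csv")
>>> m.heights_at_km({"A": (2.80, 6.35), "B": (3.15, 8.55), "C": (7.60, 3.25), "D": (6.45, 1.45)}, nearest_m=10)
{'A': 1440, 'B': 1420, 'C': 1450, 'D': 1450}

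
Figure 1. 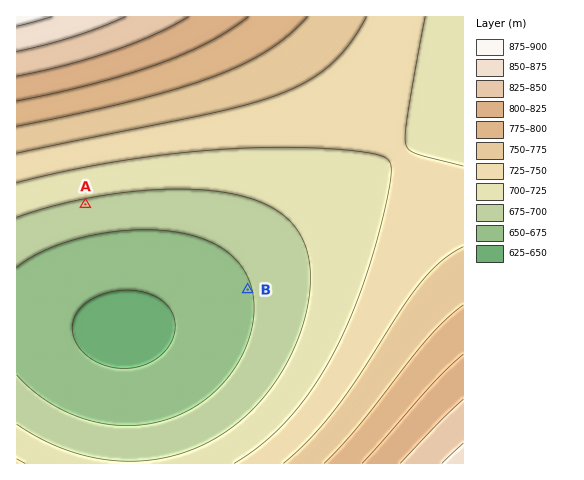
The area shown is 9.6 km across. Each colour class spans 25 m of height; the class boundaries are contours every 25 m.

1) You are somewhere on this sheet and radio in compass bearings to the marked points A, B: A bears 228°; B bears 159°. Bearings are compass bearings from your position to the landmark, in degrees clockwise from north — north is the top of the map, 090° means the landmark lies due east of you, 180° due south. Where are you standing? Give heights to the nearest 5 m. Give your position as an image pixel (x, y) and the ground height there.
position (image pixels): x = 182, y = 118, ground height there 750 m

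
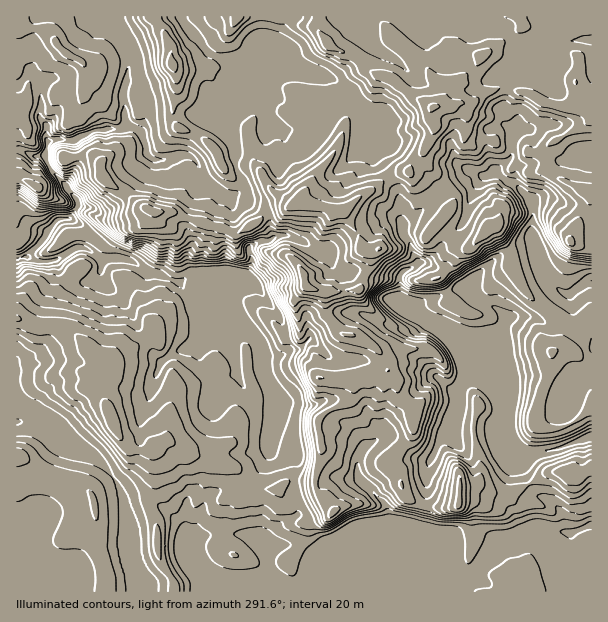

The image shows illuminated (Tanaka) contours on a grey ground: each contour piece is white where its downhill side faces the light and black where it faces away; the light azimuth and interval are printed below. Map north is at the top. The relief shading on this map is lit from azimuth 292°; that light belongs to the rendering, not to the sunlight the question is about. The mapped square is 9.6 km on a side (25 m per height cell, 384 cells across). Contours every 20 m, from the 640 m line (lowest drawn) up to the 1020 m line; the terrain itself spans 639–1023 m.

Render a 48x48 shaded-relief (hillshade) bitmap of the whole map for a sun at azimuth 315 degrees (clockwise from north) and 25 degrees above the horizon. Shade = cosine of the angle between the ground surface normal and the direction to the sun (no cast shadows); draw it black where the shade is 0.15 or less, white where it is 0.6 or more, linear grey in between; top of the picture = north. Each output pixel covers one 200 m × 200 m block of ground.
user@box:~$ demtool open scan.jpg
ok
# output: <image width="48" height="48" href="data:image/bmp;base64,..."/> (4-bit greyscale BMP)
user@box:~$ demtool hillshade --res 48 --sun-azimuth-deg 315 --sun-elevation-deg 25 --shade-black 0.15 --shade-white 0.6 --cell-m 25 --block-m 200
<image width="48" height="48" href="data:image/bmp;base64,Qk32BAAAAAAAAHYAAAAoAAAAMAAAADAAAAABAAQAAAAAAIAEAAATCwAAEwsAABAAAAAAAAAAAAAAABEREQAiIiIAMzMzAERERABVVVUAZmZmAHd3dwCIiIgAmZmZAKqqqgC7u7sAzMzMAN3d3QDu7u4A////AJmZmqmImZl5mZmZmZmZmZmZmZmpmZmJmZmZmamImYmJmIiZmJmZmZmZmZmaqpmJmZmZmZiJqHiZmYiZmJmZmZmZmZmaqqmZmZmZmZiJuWeaqpmZmImZmZmZmZmJqqmZmqmZmYeJumeZmZmZmGRpmZmZmZmHiZmZmpmqqYeJqmaJiHeIiYMBZ4iHZDVVVWd3d5maqpeKqXeJh3Z4ebowA2ZWdRA1RFZmZomZmpeKqXaJmYd4iqunVGdWrIRGd2Z3ZYiZmpiJqHZ4iZmZm7qZmZmIzsdnmYd3VIiaqqmZmHZniJmrvMh3mZl3z9l4m8uZhomaqqqYiHd3iIibzelmiql2r+uYis7ty4maqqqYiIeIiIiarOpme7pkfNyomYm+7rqZmZmZqpiZqYeJrNp2abuCSbuYmoVFerqZmZmIq6iJqpeJrdp2Z4qUFquHnKdlIZmZmqqHq6iJqpiJrvt3Z3mmFJuGndmZhZiIiaqHm6h4qqmZrOyXZniYM4unjOqJqqmZmamHi7l4mqmZm7mId3d5dXu5nOuJmrqqqqmHarmIiamZq7mJiIdmhmmpm9uImru7uqmHaLqamZmazNu7qphlZWiZq8uHiaqruqmYZoqqqZmazuupmZh3ZmiZq7uYiIiaqqqphmeaqqmqqtuYiJmrmImZrMupiHiJqqu6qHZ5qaqqyJqpmZmruYh4rNy6mXmqq7vMuoeJmaqruXmZqZmZmId3i8uqqpq7u7u8y5iJmaq8qFZVVXmpmYiIiZqau6mrqqu7y6mZmavN2FZUEAZlV5mYiIiZrNqqmaqqu6mpmarN+4iacAKGICepmIiYif7NuJu6mYZnd2mazKmqpACNpABaqIiYVM2864mphUIjIyeaq6q6hQA4ulAEmXmWMki3i6hTRDI0IhTOy6msqVJFaKcAF3moVES9mIdjJERGZlBbuZd6upeadqyRAGq7h2RLyqqYZVZ5msc1VWdWiIect3zZICvduIMAjKvcuYiaq965dWiWVneKymrcgjrtyoQQOKm927qrqrzM2Ym7dFeIm4jdtmrLunYjeIiKzLuamJu87ams2WZ3eZi9uGeaq2ljaqiJq7qal4qr38mbzbmHZ4iLuYeJqpnHarl4qquqmJu5vet5u924ZWZWipmZqnXP3MqHmYiaqZqqq86Wmr3rZWVEarqIiWJcvv7JmoaJqZqZqqzHiavddGZnecy4d2VZVIq7rLiJqZmZmqrJiZu7lWZXiKq6l2dqlUVom7mZmZmZmZmqiZq7lmZFeIeJmYeJqHZ4mrh5mZmZmZmamImruIdUZ4iIiZiaqXZ6q7domZmZqqqZmHirupmGaImamJmauoZpqqdXmZmZqqqpmYmbu6iJmaqrqJmImod5vKdXiZmZmZiJmqqqqrp3iZmqqZmZmpiJvbh4mJmZmZd4mqqZqauneJmaqompmqmZvLiJl3mZmamImZmZqpq6iImZqompmamZq6iJqEaImqqZmamZmqqqmYiZmImqmZqqqZmZmkR3iaqpmZqZmZmZmYiZmA=="/>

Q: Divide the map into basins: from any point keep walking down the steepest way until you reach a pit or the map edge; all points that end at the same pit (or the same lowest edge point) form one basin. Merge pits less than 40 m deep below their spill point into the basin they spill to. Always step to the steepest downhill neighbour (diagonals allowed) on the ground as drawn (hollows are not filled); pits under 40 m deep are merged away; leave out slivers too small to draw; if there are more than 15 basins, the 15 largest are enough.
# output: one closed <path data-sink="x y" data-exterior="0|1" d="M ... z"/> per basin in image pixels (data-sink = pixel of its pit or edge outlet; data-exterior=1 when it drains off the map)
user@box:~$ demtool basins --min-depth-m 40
<path data-sink="27 257" data-exterior="0" d="M591 16l-574 0-1 302 17 7 26 1 12 5 17 16 7 9 9 7 4 12-5 8-1 13 6 11 6 19 12 20 12 5 11 0 18-11 19 14 14 2 33 10 8 8 3 8 8 6 21 2 21-10 20 1 2-2 6-26-4-33 8-8 23-13 5-9-1-11 33-8 0-9-2-6-18-14-12-6-12-2-14-17-3-9 1-16 34-2 10-26 0-10 4-4 22-3 15-12 15 1 9-10 23 20 13 1 15-17 12-6 5-13 18 1 9-2 13 0 9 4 18 17 0 9 3 4 19 1z"/><path data-sink="591 525" data-exterior="1" d="M387 370l-4 3-30 6 1 11-5 9-23 13-8 8 4 33-6 26-2 2-20-1-21 10-21-2-8-6-3-8-14-11-41-9-19-14-15 9 4 27-2 10-6 11 0 7 9 21 1 32 16 25 0 10 418-1 0-121-2-1-11 6-13-3-17 0-16 10-24 11-18 0-12-7-17 0-4 8 0 10-9 4-23-2-9-2-13-9-4-19-8-9 2-11 20-25 1-20-17-15-2-18z"/><path data-sink="591 437" data-exterior="1" d="M437 226l-11 10-15-1-15 12-22 3-4 4 0 10-11 26-34 3 1 21 8 12 8 8 12 2 12 6 18 14 2 6 0 7 10 9 2 18 17 15-1 20-22 28 0 8 8 9 4 19 4 4 18 7 23 2 9-4 0-10 4-8 17 0 12 7 18 0 24-11 16-10 17 0 13 3 12-6 0-60-18 13-15 6-15 0-8-5 0-10 6-23 6-12 5-25 7-6 3-8 0-13-39-38-11-19-2-18-15-23-9 2-15 17-10 0z"/><path data-sink="17 422" data-exterior="1" d="M20 319l-4 1 0 135 8 3 15 12 36 12 9 5 7 7 5 15 2 37 11 32 1 14 63 0 1-10-16-25-1-32-9-21 0-7 6-11 2-10-2-21-2-5-14 1-12-5-10-14-14-36 1-13 5-8-4-12-9-7-7-9-17-16-12-5-26-1z"/><path data-sink="591 281" data-exterior="1" d="M543 210l-13 0-9 2-18-1-9 16 16 24 2 18 11 19 41 41-4 15-8 9-5 25-6 12-6 23 0 10 4 4 19 1 15-6 19-14 0-162-19-2-3-4 0-9-18-17z"/>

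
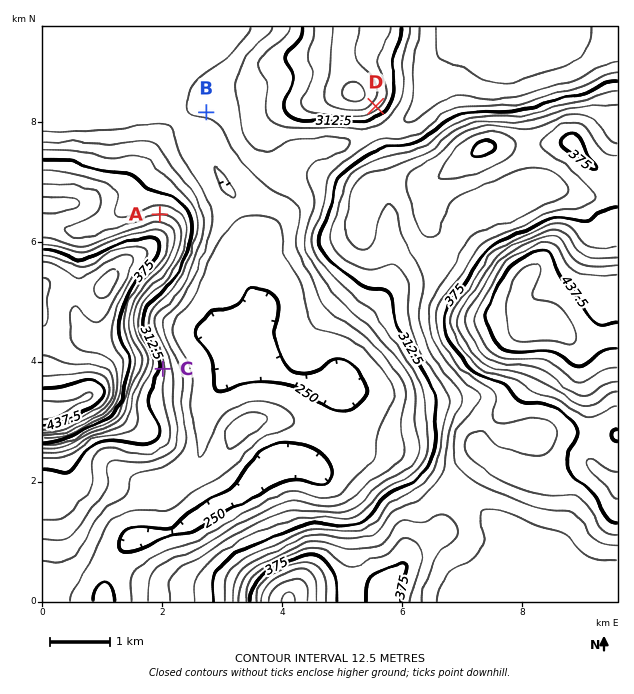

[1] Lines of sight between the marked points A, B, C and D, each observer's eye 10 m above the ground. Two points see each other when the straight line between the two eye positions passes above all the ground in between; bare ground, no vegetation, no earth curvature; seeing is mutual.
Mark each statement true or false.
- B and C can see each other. false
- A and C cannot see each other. true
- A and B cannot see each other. false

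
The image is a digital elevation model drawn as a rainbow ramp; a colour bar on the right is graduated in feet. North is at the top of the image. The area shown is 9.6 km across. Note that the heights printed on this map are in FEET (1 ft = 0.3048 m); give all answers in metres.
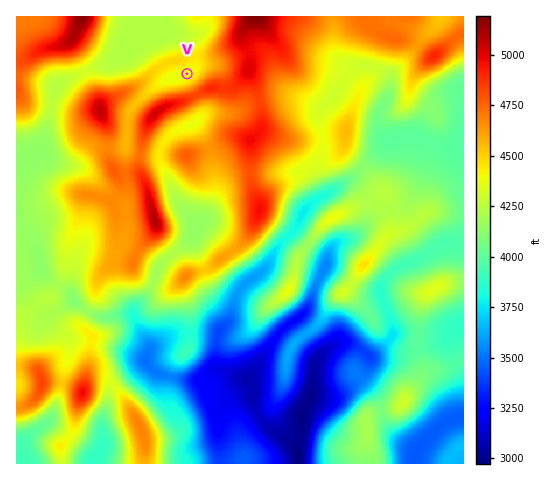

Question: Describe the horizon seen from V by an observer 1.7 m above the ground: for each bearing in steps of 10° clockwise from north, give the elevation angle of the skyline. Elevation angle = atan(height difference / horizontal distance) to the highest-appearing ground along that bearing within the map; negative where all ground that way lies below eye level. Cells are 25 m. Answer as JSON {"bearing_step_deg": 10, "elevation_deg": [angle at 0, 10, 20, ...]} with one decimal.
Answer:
{"bearing_step_deg": 10, "elevation_deg": [5.1, 4.3, 3.5, 2.8, 5.9, 8.2, 8.5, 8.0, 8.3, 9.0, 11.9, 14.5, 16.2, 16.8, 16.8, 16.6, 16.4, 16.3, 16.2, 15.9, 15.3, 14.1, 11.8, 7.1, 5.2, 5.8, 3.5, 2.8, 3.6, 5.0, 5.3, 4.8, 5.5, 5.8, 5.9, 5.6]}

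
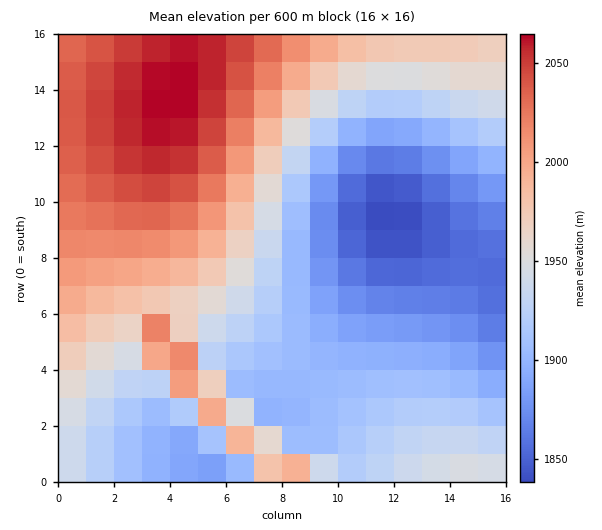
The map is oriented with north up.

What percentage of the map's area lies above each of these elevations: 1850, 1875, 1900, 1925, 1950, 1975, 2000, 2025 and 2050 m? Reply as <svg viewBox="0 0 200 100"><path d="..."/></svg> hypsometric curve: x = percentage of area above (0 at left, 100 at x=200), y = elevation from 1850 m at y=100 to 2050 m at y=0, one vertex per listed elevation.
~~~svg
<svg viewBox="0 0 200 100"><path d="M193 100l-21-12-26-13-36-13-25-12-19-12-15-13-15-13-21-12"/></svg>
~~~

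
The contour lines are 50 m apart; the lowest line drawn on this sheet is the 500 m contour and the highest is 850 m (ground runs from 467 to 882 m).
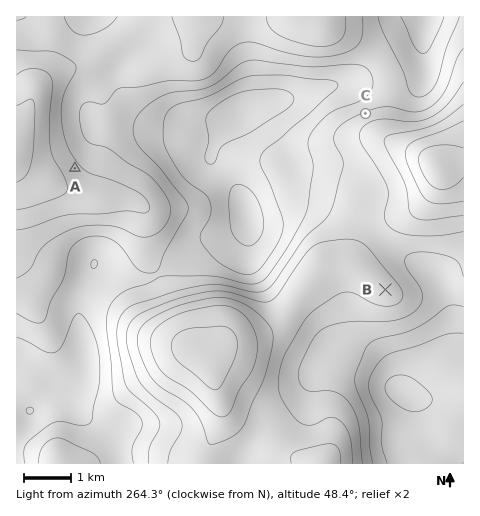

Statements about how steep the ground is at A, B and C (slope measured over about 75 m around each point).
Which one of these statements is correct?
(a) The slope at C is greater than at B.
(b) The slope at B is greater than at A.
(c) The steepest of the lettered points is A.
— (a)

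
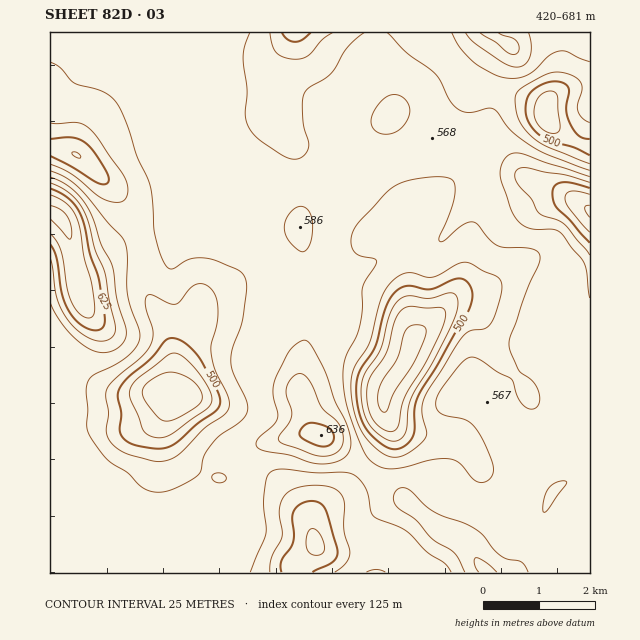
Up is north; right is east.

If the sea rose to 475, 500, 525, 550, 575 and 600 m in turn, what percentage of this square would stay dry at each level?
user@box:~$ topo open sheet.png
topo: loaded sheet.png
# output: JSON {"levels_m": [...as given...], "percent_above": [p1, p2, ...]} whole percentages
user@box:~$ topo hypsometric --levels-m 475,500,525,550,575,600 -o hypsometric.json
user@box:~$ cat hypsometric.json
{"levels_m": [475, 500, 525, 550, 575, 600], "percent_above": [95, 91, 85, 62, 10, 5]}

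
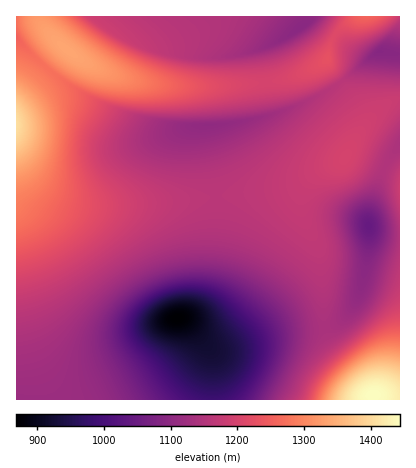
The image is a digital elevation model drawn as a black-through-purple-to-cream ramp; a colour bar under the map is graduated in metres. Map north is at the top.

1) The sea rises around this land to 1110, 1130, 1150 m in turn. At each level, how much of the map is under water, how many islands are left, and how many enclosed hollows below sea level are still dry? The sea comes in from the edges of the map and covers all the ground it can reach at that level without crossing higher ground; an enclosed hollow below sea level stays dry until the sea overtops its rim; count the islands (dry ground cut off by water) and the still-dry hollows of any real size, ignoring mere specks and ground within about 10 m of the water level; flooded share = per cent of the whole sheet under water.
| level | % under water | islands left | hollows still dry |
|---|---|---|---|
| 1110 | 18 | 0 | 1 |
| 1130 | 24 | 0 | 2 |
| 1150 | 36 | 0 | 1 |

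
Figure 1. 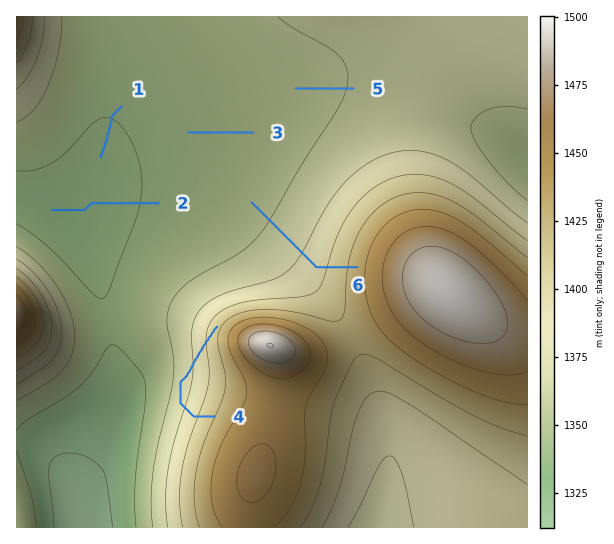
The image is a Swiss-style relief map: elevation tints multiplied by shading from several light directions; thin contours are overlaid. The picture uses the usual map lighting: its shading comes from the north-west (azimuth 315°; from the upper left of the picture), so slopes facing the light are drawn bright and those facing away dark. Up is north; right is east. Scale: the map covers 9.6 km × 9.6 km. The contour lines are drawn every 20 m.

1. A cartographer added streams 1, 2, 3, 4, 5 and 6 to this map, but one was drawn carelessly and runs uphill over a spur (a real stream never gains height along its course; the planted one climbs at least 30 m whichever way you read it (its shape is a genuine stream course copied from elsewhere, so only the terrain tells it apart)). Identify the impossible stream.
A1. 4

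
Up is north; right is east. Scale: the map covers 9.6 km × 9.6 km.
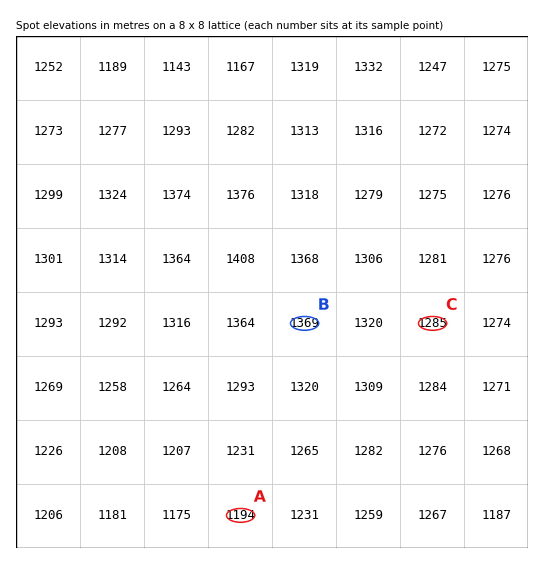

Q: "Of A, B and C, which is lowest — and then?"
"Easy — A C B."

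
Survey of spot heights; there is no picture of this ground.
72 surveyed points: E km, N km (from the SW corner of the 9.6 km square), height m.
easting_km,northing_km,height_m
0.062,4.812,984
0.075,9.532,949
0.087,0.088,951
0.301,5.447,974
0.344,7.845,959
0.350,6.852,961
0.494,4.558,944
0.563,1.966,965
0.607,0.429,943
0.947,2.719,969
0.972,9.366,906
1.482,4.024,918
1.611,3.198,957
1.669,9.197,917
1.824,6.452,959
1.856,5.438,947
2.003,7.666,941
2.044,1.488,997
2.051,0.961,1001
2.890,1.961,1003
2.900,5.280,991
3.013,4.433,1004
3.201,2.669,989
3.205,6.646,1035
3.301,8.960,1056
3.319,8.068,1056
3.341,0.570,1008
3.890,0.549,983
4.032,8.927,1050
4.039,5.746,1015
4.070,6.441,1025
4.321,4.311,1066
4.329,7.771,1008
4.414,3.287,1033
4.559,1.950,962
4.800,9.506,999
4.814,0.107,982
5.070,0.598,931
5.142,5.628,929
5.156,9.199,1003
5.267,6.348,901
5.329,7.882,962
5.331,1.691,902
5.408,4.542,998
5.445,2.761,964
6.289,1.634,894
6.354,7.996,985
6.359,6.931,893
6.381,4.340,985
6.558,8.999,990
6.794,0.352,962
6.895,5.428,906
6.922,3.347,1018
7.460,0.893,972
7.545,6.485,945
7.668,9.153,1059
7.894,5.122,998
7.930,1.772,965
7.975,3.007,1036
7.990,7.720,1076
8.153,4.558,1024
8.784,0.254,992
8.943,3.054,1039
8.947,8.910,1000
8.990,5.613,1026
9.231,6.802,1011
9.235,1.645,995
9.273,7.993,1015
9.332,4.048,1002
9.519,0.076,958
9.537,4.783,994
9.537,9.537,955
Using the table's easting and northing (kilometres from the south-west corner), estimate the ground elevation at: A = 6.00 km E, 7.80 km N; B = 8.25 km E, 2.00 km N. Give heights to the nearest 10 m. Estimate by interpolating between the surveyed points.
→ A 960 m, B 1000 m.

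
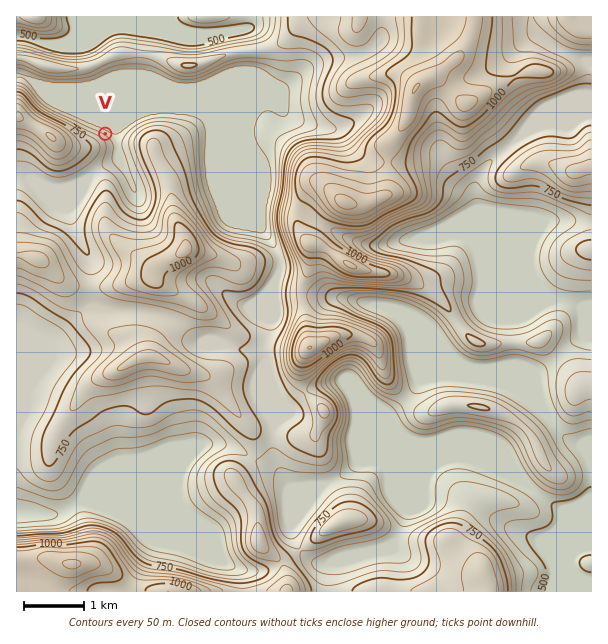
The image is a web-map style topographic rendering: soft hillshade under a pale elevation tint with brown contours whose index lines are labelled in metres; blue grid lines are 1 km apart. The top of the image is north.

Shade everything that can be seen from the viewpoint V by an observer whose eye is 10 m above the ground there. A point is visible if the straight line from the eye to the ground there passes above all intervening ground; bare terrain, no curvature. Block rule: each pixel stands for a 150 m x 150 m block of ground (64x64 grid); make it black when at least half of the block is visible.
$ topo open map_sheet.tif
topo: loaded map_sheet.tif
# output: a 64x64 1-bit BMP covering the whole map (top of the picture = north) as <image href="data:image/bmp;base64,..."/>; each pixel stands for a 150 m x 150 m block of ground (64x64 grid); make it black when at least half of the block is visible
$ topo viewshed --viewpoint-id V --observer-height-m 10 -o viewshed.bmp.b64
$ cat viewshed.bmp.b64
<image width="64" height="64" href="data:image/bmp;base64,Qk0+AgAAAAAAAD4AAAAoAAAAQAAAAEAAAAABAAEAAAAAAAACAAATCwAAEwsAAAIAAAAAAAAA////AAAAAAAAAAAAAAAAAAAAAAAAAAAAAAAAAAAAAAAAAAAAAAAAAAAAAAAAAAAAAAAAAAAAAAAAAAAAAAAAAAAAAAAAAAAAAAAAAAAAAAAAAAAAAAAAAAAAAAAAAAAAAAAAAAAAAAAAAAAAAAAAAAAAAAAAAAAAAAAAAAAAAAAAAAAAAAAAAAAAAAAAAAAAAAAAAAAAAAAAAAAAAAAAAAAAAAAAAAAAAAAAAAAAAAAAAAAAAAAAAAAAAAAAAAAAAAAAAAAAAAAAAAAAAAAAAAAAAAAAAAAAAAAAAAAAAAAAAAAAAAAAAAAAAAAAAAAAAAAAAAAAAAAAAAAAAAAAAAAAAAAAAAAAAAAAAAAAAAAAAAAAAAAAAAAAAAAAAAAAAAAAAAAAAAAAAAAAAAAAAAAAgAAAAAAAAADAAAAAAAAAAcAAAAAAAAABwAAAAAAAAAHAAAAAAAAAAcAAAAAAAAABgAAAAAAAAAGAAAAAAAAAAwAAAAAAAAAHAAAAAAAAAAYAAAAAAAAADgAAAAAAAAAeAAAAAAAAB34AAAAAAAAP/gAAAAAAAB/+AAAAAAAAd/8AAAAAAAD//+AAAAAAAH///AAAAAAAf///gAAAAAD////4AAAAAOD/5//94AAAAD8A//zwAAAAAAAH/HgAAAAAAAf8OAAAAAAAA/w4AAAAAAAD/BgAAA=="/>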